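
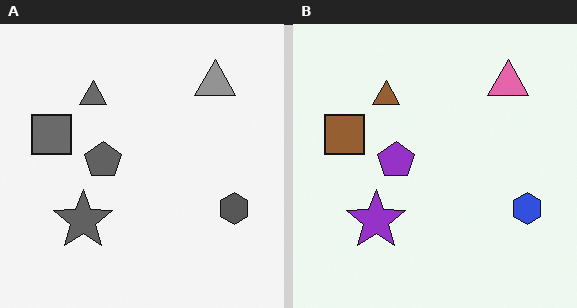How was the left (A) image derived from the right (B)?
This is the original image converted to grayscale.

All color is removed — every shape is now a shade of grey.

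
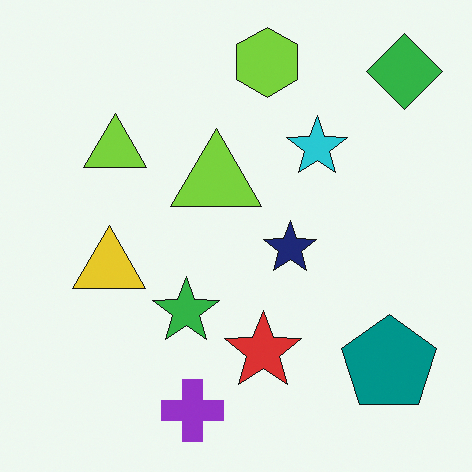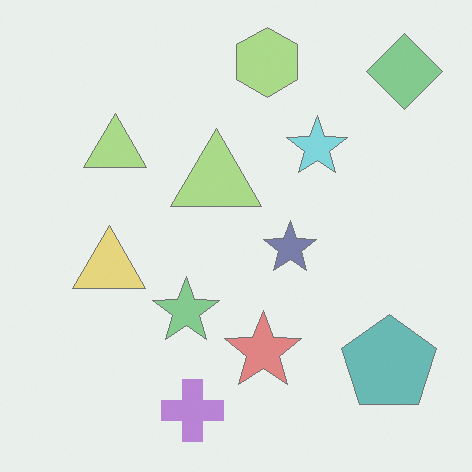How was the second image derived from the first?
The image was given much lower contrast.

Tones are pushed toward mid-grey across the whole image — a global contrast change.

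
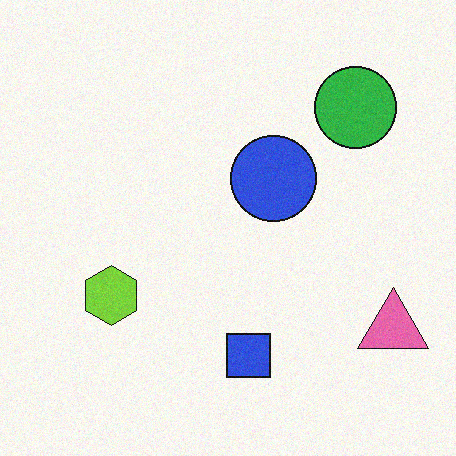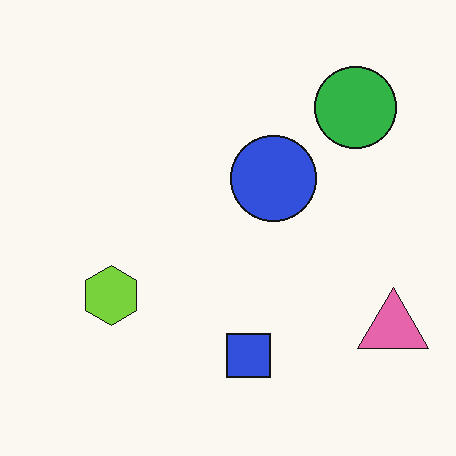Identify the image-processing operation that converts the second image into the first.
The image was degraded with a light layer of grain.

Random speckle covers the whole image, including the flat background.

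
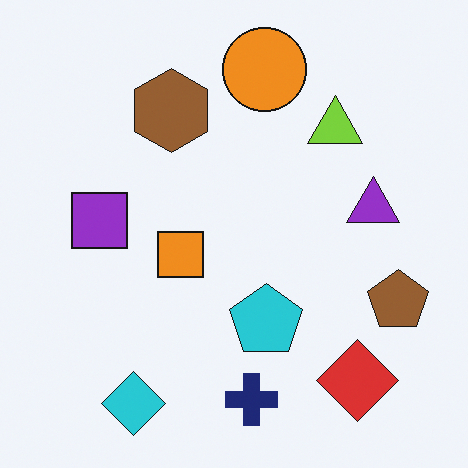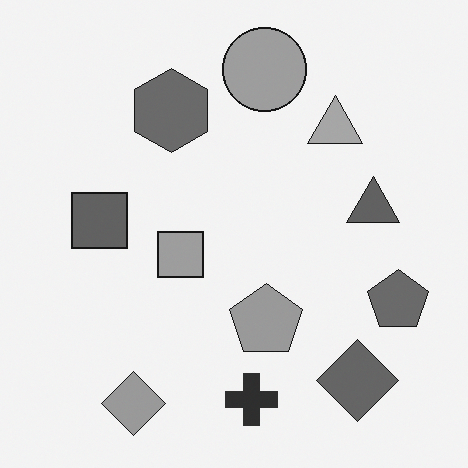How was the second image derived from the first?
This is the original image converted to grayscale.

All color is removed — every shape is now a shade of grey.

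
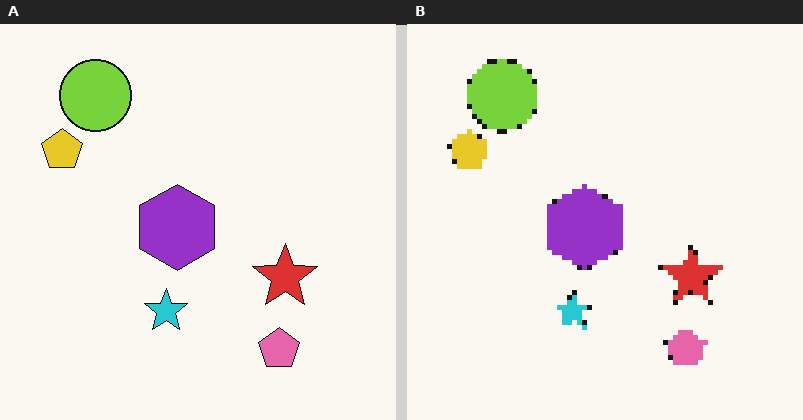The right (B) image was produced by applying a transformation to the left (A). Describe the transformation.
The right (B) image is the left (A) mildly pixelated.

Shapes are reduced to large square blocks; fine edges and outlines are lost — a downscale-then-upscale (mosaic) effect.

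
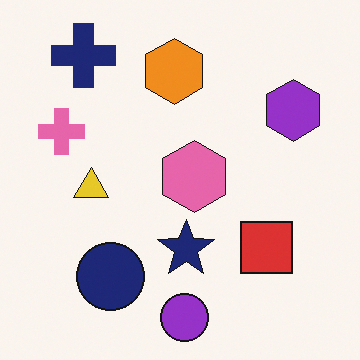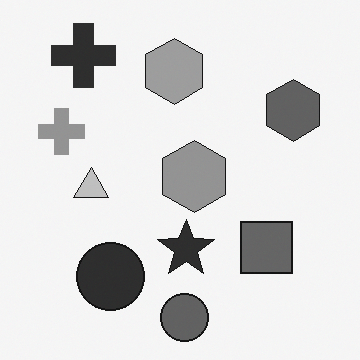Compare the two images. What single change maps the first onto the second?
This is the original image converted to grayscale.

All color is removed — every shape is now a shade of grey.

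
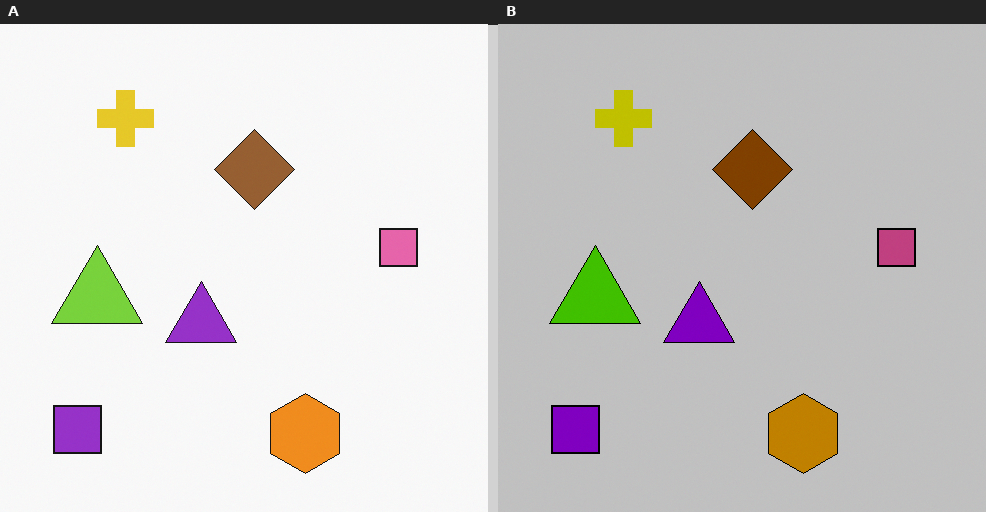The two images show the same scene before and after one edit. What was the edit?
The right (B) image is the left (A) aggressively posterized.

Each flat color has snapped to a coarser quantized level — most visibly, the near-white background has dropped to a flat grey.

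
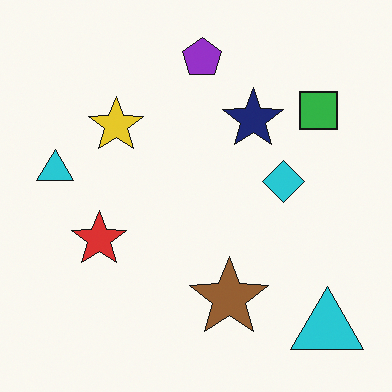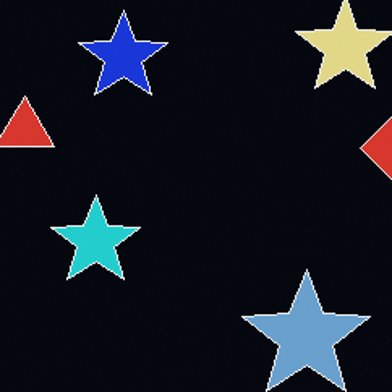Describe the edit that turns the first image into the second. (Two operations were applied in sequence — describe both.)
The transformation is: color-inverted (negative), then cropped tightly and scaled back up.

The light background has become dark and every shape's color is its complement — a photographic negative. The visible shapes are larger and the field of view is narrower; shapes near the original edges may be partly or wholly outside the frame — a crop-and-rescale.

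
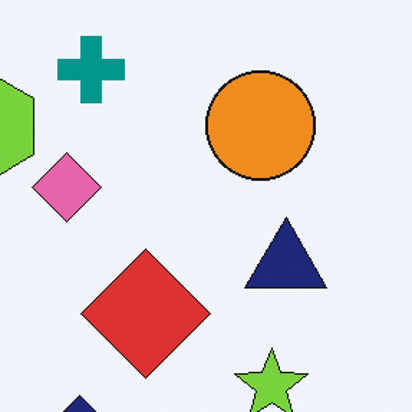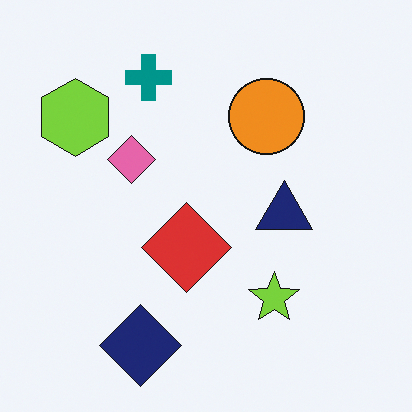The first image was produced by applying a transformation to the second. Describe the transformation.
The first image is the second cropped to a modestly smaller region and rescaled.

The visible shapes are larger and the field of view is narrower; shapes near the original edges may be partly or wholly outside the frame — a crop-and-rescale.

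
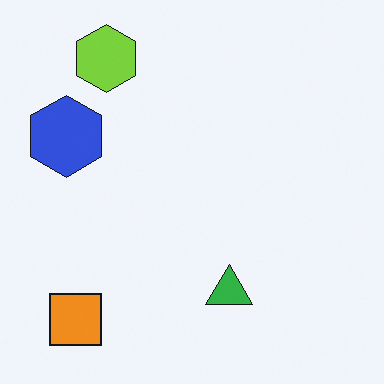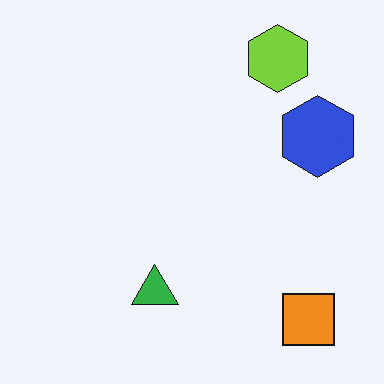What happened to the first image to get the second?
The second image is the first flipped horizontally (left ↔ right).

The blue hexagon is in the left of the first image and the right of the second — shapes on opposite sides of the vertical midline have swapped in a mirror flip.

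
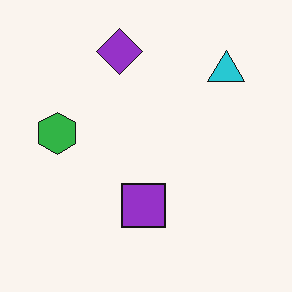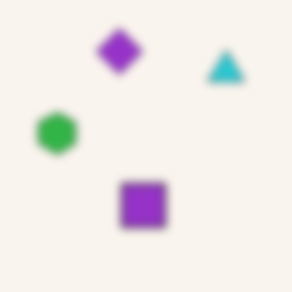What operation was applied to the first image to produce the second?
The second image is the first noticeably gaussian-blurred.

Shape edges and outlines are uniformly softened across the whole image.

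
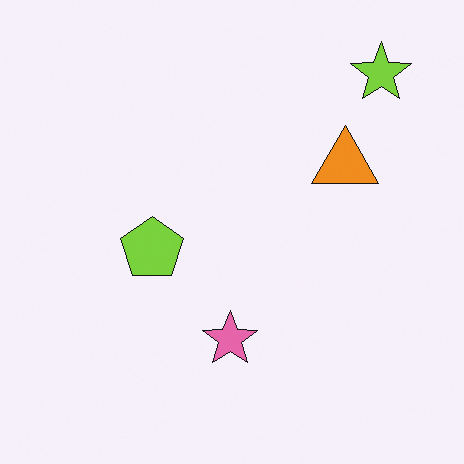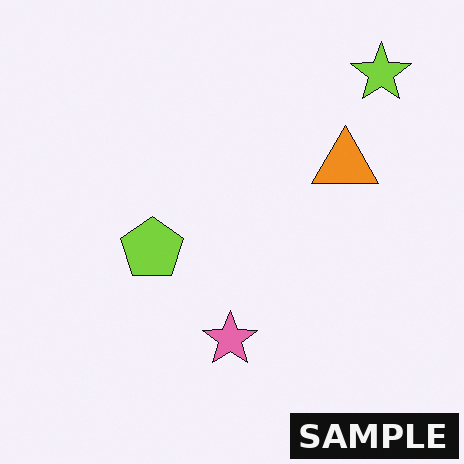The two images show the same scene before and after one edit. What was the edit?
This is the original image watermarked with the text "SAMPLE" in the lower-right corner.

A dark label reading "SAMPLE" appears in the lower-right corner.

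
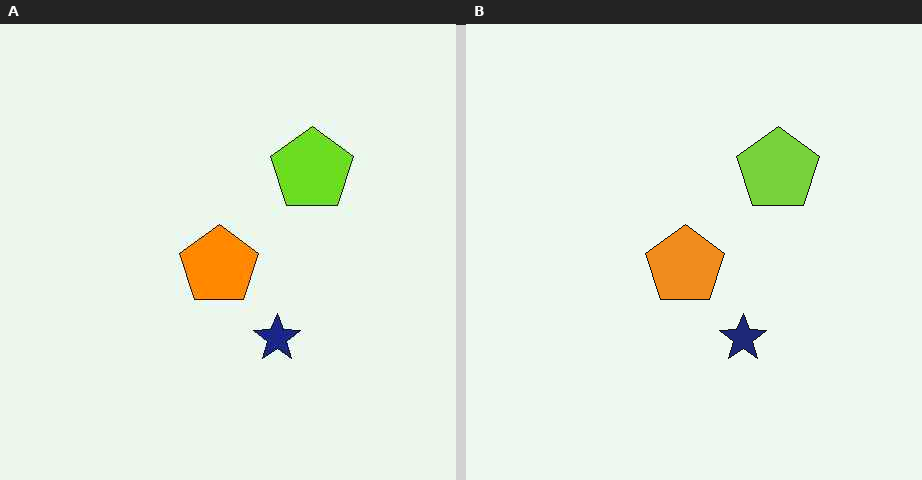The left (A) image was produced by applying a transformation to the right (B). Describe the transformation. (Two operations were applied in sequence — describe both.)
The left (A) image is the right (B) given moderate JPEG compression, then slightly oversaturated.

Blocky 8×8 compression artifacts appear around shape edges and the flat background shows ringing — characteristic JPEG degradation. All colors are more vivid — a global saturation change.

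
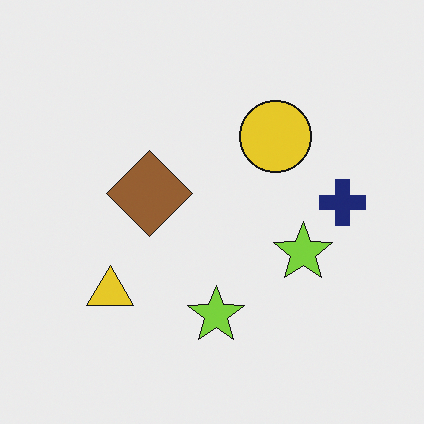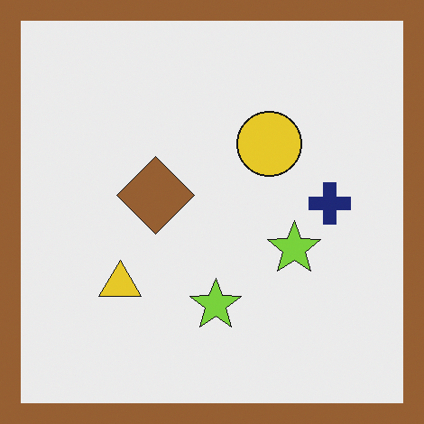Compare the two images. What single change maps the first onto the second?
Framed with a brown border.

A solid brown frame runs around the edge of the second image, with the content slightly shrunk inside it.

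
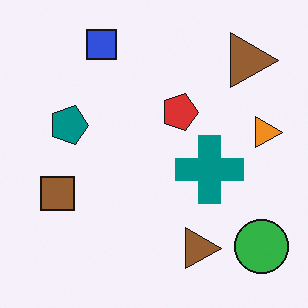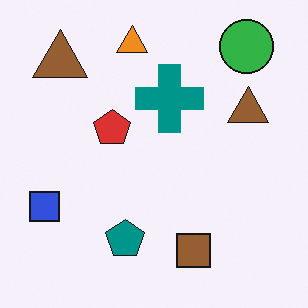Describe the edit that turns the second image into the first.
The image was rotated 90° clockwise.

The green circle sits in the top-right of the second image and the bottom-right of the first — consistent with a whole-image 90° clockwise rotation.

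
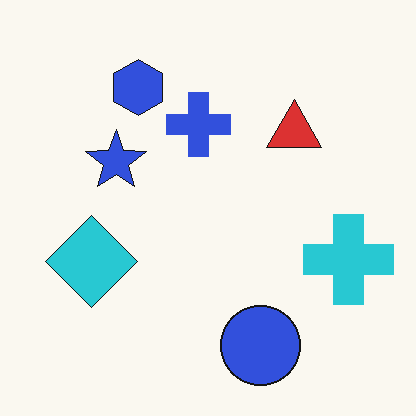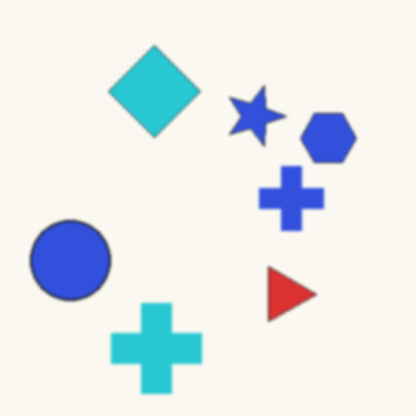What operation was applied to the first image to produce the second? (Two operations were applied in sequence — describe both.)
The second image is the first rotated 90° clockwise, then slightly softened.

The cyan cross sits in the right of the first image and the bottom of the second — consistent with a whole-image 90° clockwise rotation. Shape edges and outlines are uniformly softened across the whole image.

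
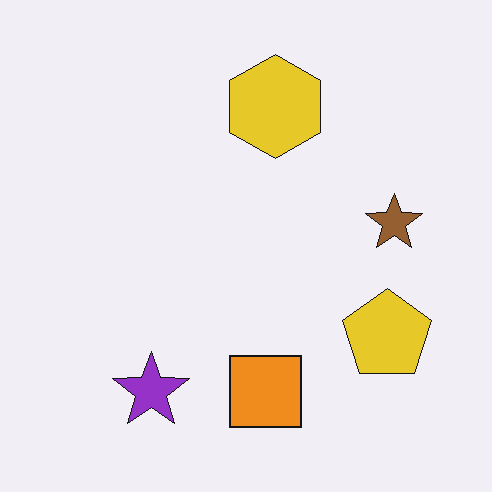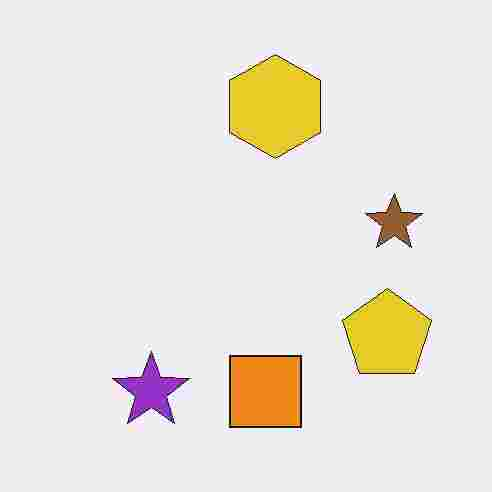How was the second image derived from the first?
The transformation is: heavily JPEG-compressed with obvious blocking artifacts.

Blocky 8×8 compression artifacts appear around shape edges and the flat background shows ringing — characteristic JPEG degradation.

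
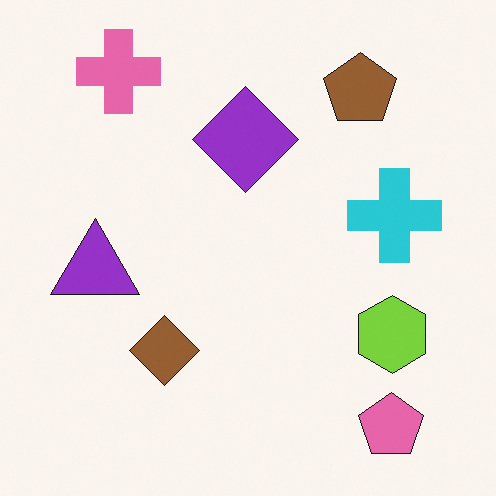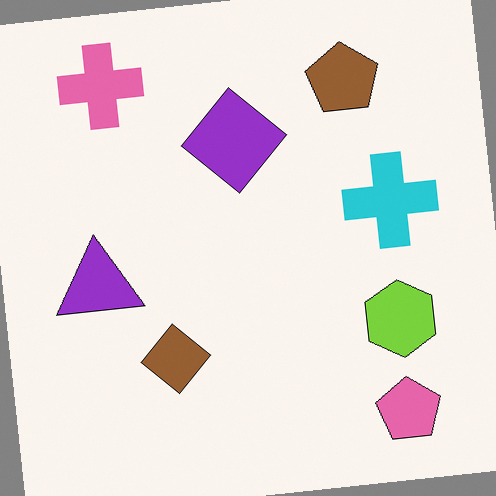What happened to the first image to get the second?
This is the original image rotated counter-clockwise by a small amount.

Every shape is tilted by the same angle and the image corners show triangular fill wedges — a whole-image rotation by a non-right angle.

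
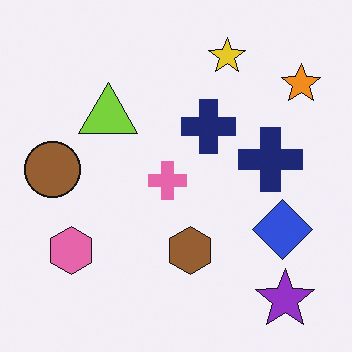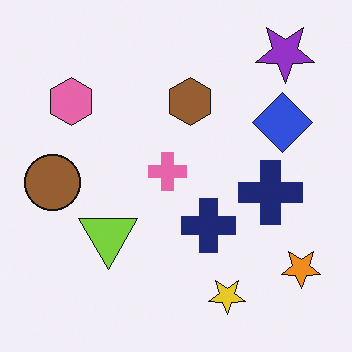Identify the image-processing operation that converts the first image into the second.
The transformation is: flipped vertically (top ↔ bottom).

The purple star is in the bottom-right of the first image and the top-right of the second — shapes on opposite sides of the horizontal midline have swapped in a mirror flip.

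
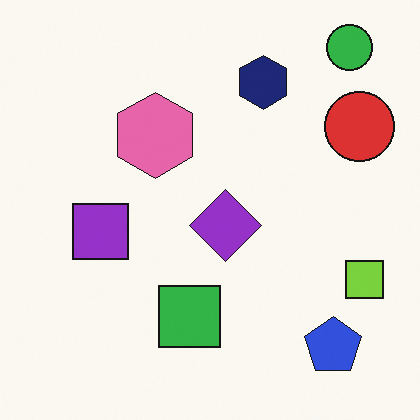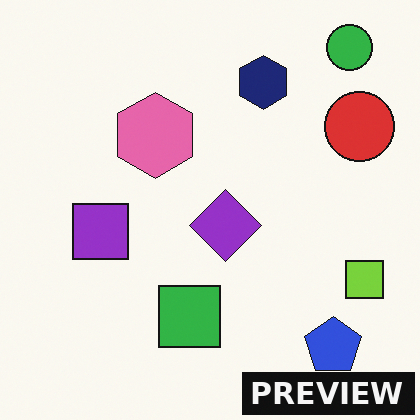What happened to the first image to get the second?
The image was watermarked with the text "PREVIEW" in the lower-right corner.

A dark label reading "PREVIEW" appears in the lower-right corner.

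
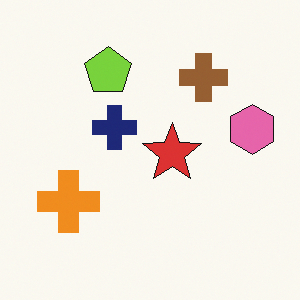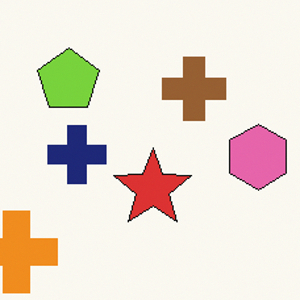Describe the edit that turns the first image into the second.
The image was cropped to a modestly smaller region and rescaled.

The visible shapes are larger and the field of view is narrower; shapes near the original edges may be partly or wholly outside the frame — a crop-and-rescale.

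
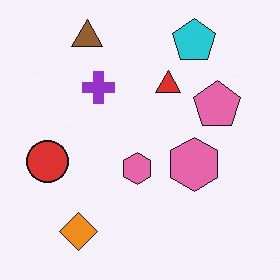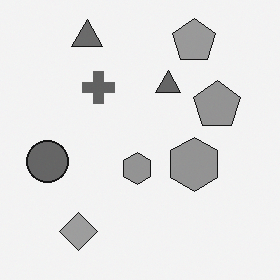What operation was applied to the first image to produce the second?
It was converted to grayscale.

All color is removed — every shape is now a shade of grey.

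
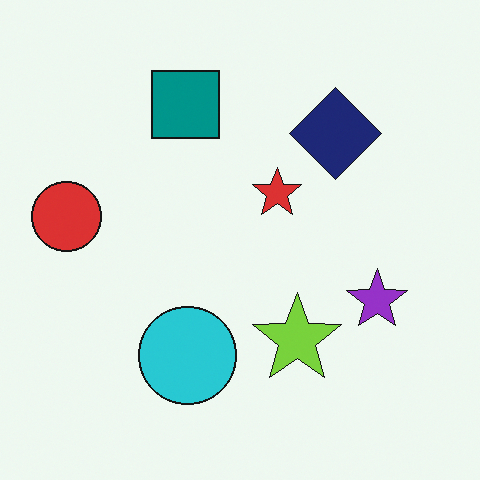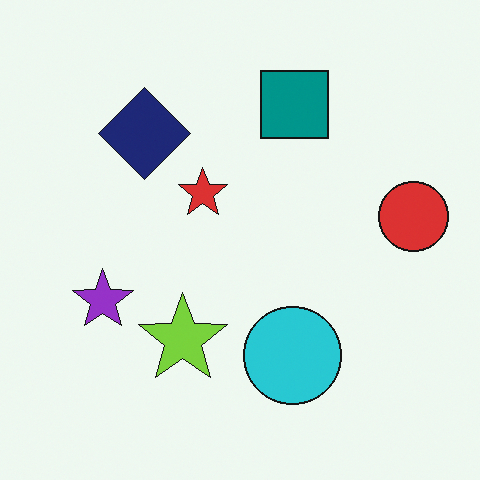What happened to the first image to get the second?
It was flipped horizontally (left ↔ right).

The red circle is in the left of the first image and the right of the second — shapes on opposite sides of the vertical midline have swapped in a mirror flip.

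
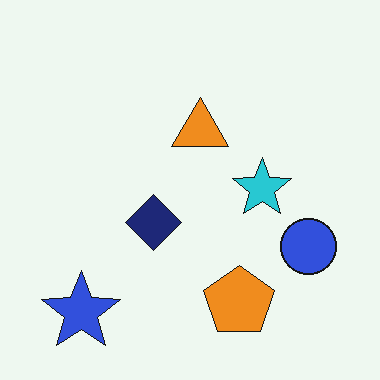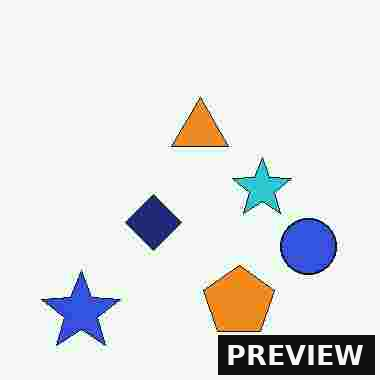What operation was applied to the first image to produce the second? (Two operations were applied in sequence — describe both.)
Heavily JPEG-compressed with obvious blocking artifacts, then watermarked with the text "PREVIEW" in the lower-right corner.

Blocky 8×8 compression artifacts appear around shape edges and the flat background shows ringing — characteristic JPEG degradation. A dark label reading "PREVIEW" appears in the lower-right corner.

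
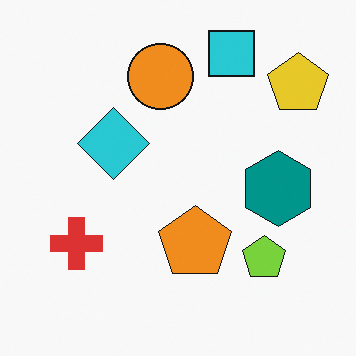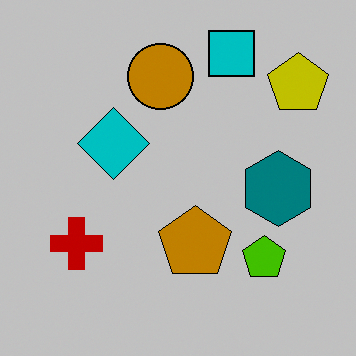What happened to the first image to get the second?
The image was aggressively posterized.

Each flat color has snapped to a coarser quantized level — most visibly, the near-white background has dropped to a flat grey.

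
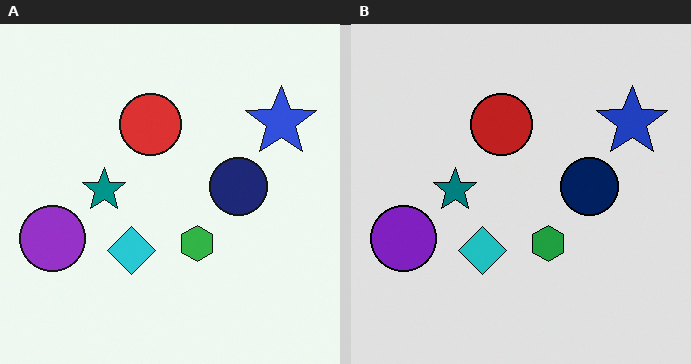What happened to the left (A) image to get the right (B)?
Posterized to a reduced palette.

Each flat color has snapped to a coarser quantized level — most visibly, the near-white background has dropped to a flat grey.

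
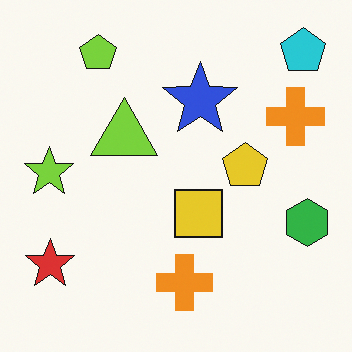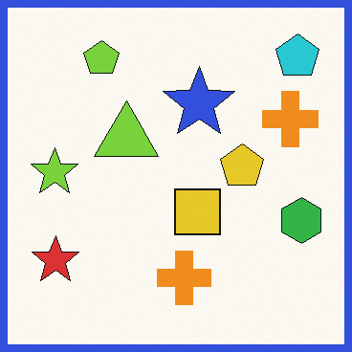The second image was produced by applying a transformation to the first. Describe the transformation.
The image was framed with a blue border.

A solid blue frame runs around the edge of the second image, with the content slightly shrunk inside it.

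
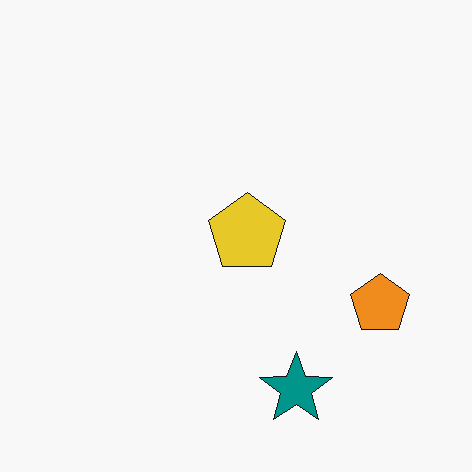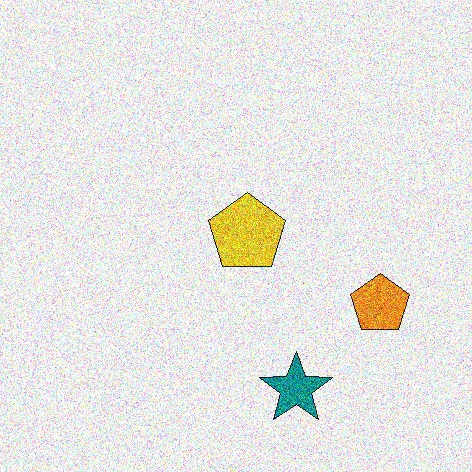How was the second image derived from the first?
Degraded with heavy additive noise.

Random speckle covers the whole image, including the flat background.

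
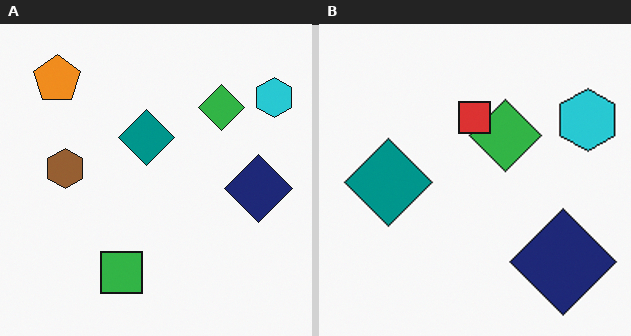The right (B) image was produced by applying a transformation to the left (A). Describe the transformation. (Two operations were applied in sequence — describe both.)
The right (B) image is the left (A) cropped to a modestly smaller region and rescaled, then overlaid with an additional red square.

The visible shapes are larger and the field of view is narrower; shapes near the original edges may be partly or wholly outside the frame — a crop-and-rescale. A red square appears in the right (B) image that is absent from the left (A).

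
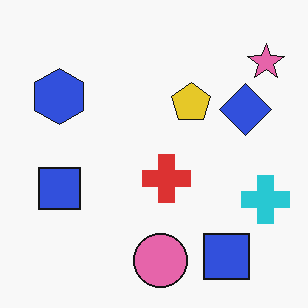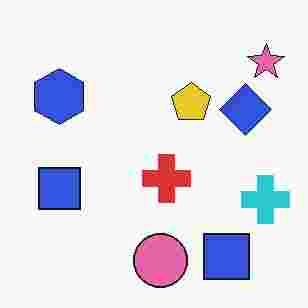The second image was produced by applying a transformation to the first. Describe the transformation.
The second image is the first degraded with heavy JPEG compression.

Blocky 8×8 compression artifacts appear around shape edges and the flat background shows ringing — characteristic JPEG degradation.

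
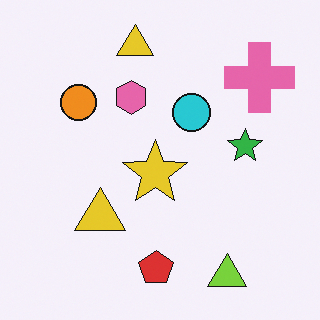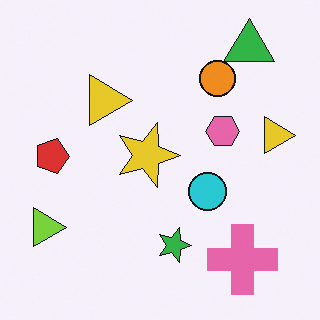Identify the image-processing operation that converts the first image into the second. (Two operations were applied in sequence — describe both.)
Rotated 90° clockwise, then overlaid with an additional green triangle.

The lime triangle sits in the bottom-right of the first image and the bottom-left of the second — consistent with a whole-image 90° clockwise rotation. A green triangle appears in the second image that is absent from the first.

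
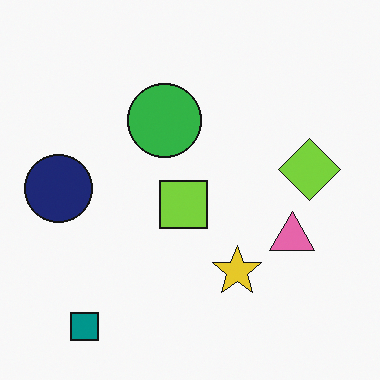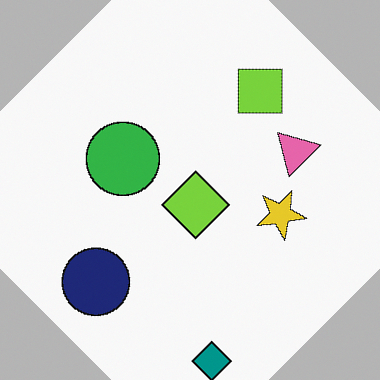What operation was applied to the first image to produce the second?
It was rotated counter-clockwise by a large amount — several tens of degrees.

Every shape is tilted by the same angle and the image corners show triangular fill wedges — a whole-image rotation by a non-right angle.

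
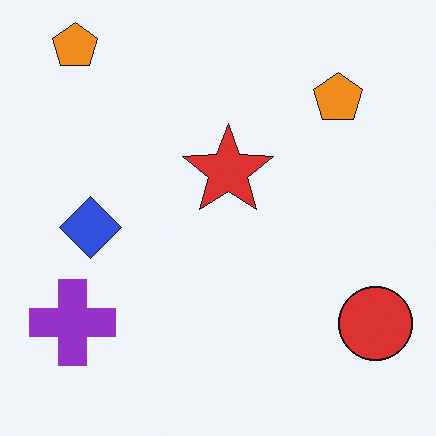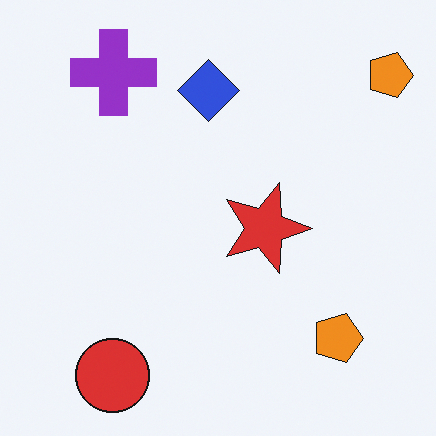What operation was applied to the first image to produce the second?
The second image is the first rotated 90° clockwise.

The red circle sits in the bottom-right of the first image and the bottom-left of the second — consistent with a whole-image 90° clockwise rotation.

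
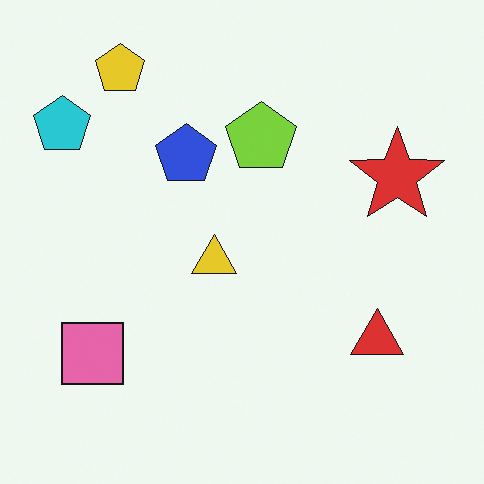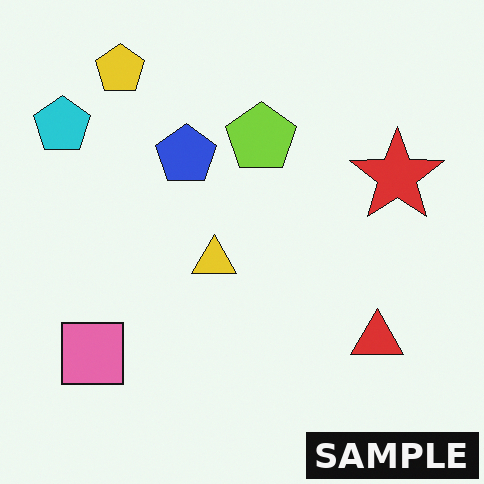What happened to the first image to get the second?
This is the original image watermarked with the text "SAMPLE" in the lower-right corner.

A dark label reading "SAMPLE" appears in the lower-right corner.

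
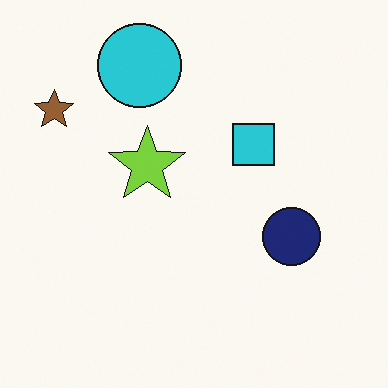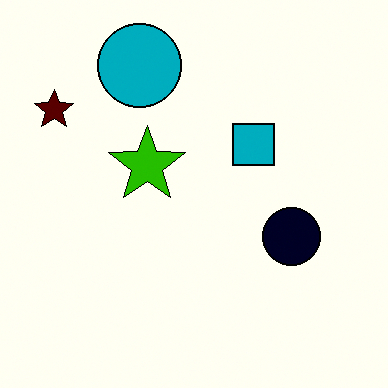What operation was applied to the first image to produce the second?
Given much higher contrast.

Tones are pushed away from mid-grey across the whole image — a global contrast change.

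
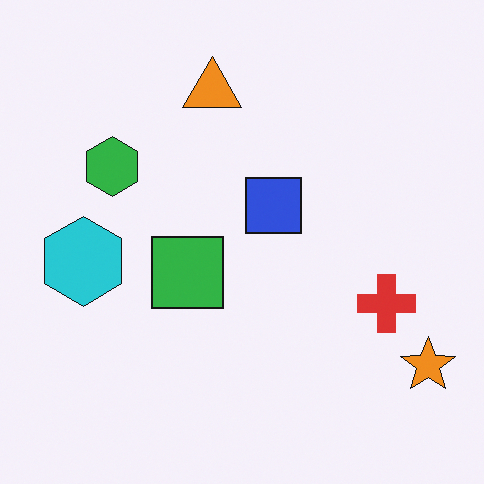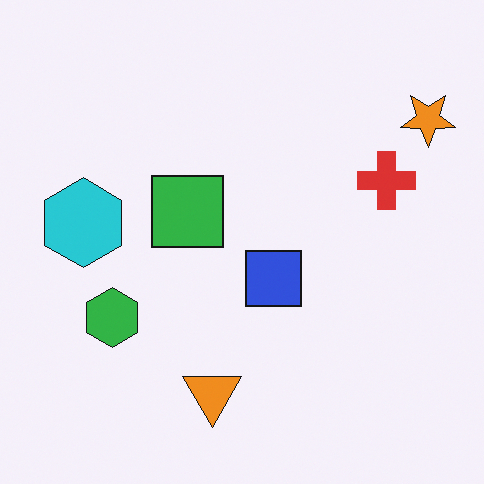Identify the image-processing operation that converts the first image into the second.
The image was flipped vertically (top ↔ bottom).

The orange triangle is in the top of the first image and the bottom of the second — shapes on opposite sides of the horizontal midline have swapped in a mirror flip.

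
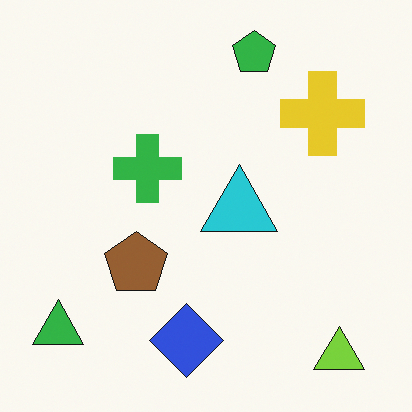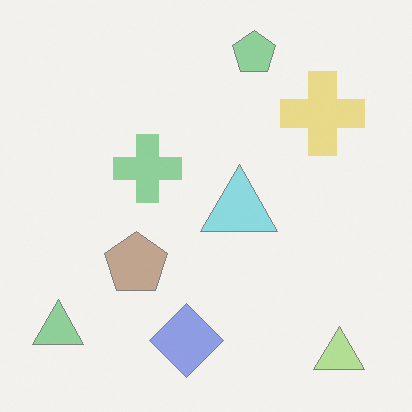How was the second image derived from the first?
The image was washed out (contrast reduced).

Tones are pushed toward mid-grey across the whole image — a global contrast change.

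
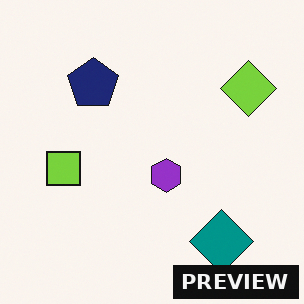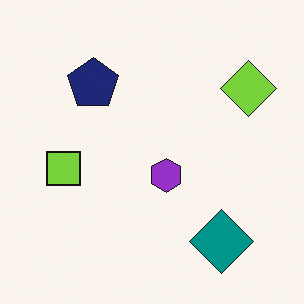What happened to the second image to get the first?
This is the original image watermarked with the text "PREVIEW" in the lower-right corner.

A dark label reading "PREVIEW" appears in the lower-right corner.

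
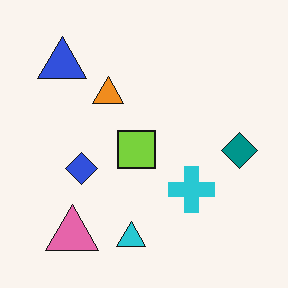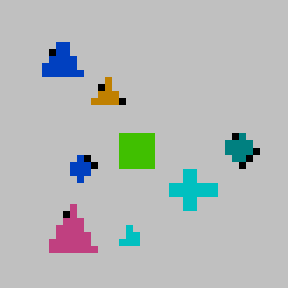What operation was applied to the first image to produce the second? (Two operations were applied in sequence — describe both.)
It was aggressively posterized, then moderately pixelated.

Each flat color has snapped to a coarser quantized level — most visibly, the near-white background has dropped to a flat grey. Shapes are reduced to large square blocks; fine edges and outlines are lost — a downscale-then-upscale (mosaic) effect.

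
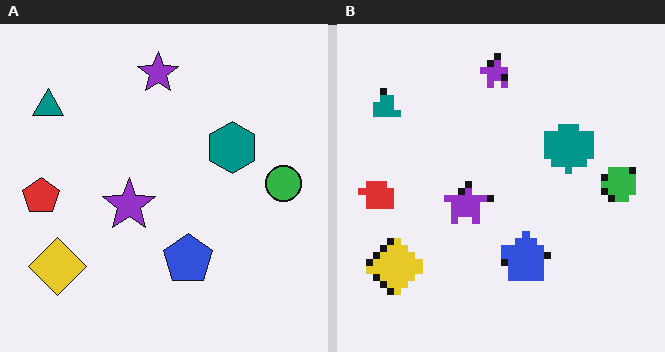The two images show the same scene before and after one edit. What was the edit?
Pixelated into visible square blocks.

Shapes are reduced to large square blocks; fine edges and outlines are lost — a downscale-then-upscale (mosaic) effect.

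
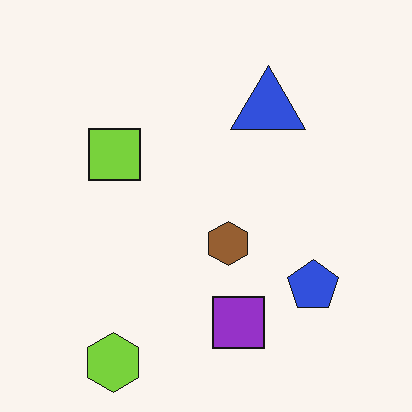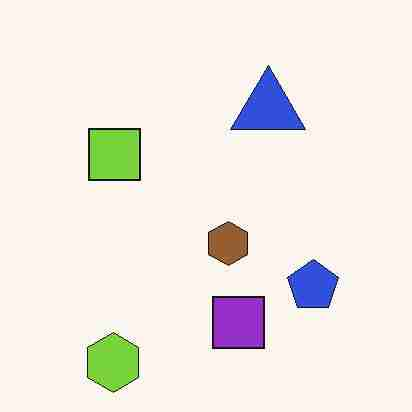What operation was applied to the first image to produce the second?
The second image is the first degraded with heavy JPEG compression.

Blocky 8×8 compression artifacts appear around shape edges and the flat background shows ringing — characteristic JPEG degradation.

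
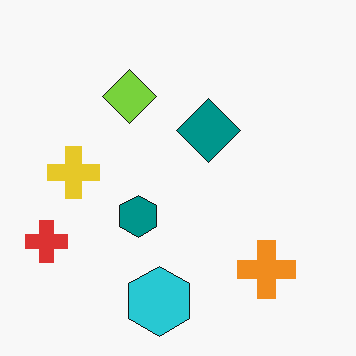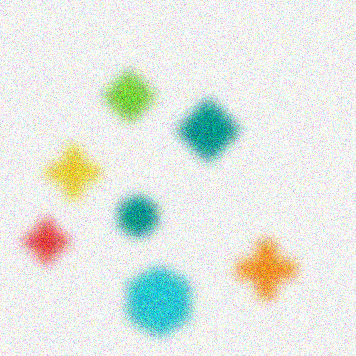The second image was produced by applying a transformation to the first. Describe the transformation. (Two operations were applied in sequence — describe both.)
It was heavily blurred, then degraded with moderate additive noise.

Shape edges and outlines are uniformly softened across the whole image. Random speckle covers the whole image, including the flat background.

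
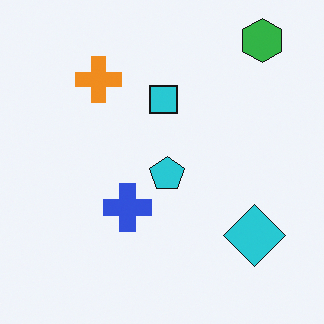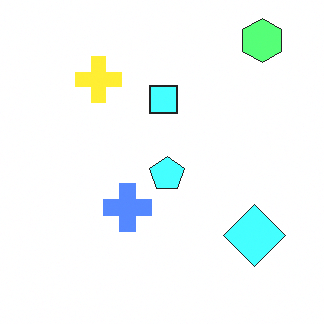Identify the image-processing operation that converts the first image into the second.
It was brightened a lot.

Every pixel — background and shapes alike — is uniformly brightened.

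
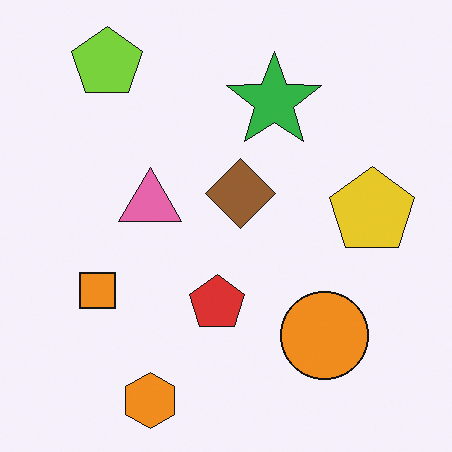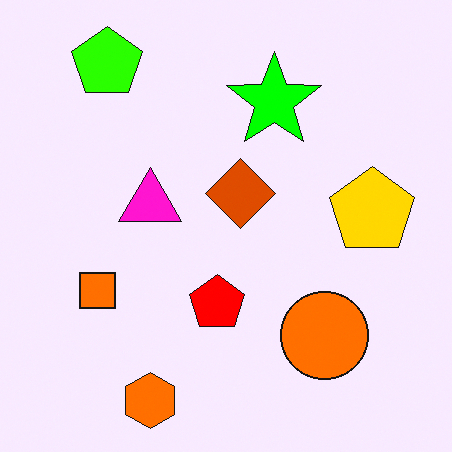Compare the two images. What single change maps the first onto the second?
Heavily oversaturated.

All colors are more vivid — a global saturation change.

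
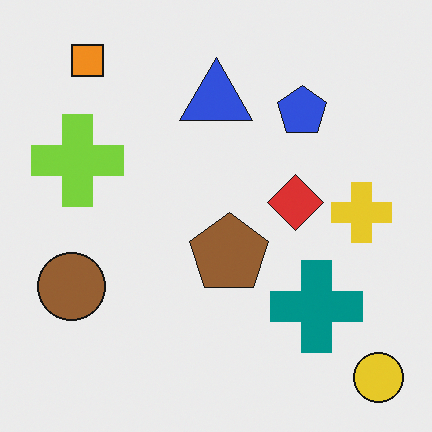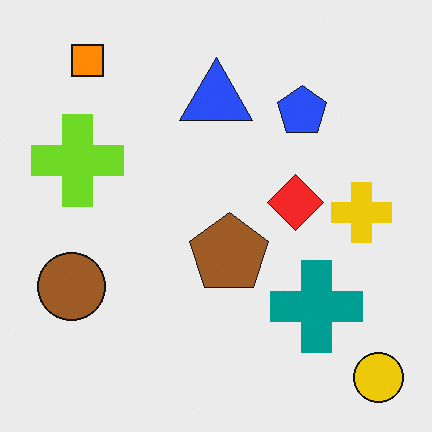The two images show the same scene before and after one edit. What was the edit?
The image was slightly oversaturated.

All colors are more vivid — a global saturation change.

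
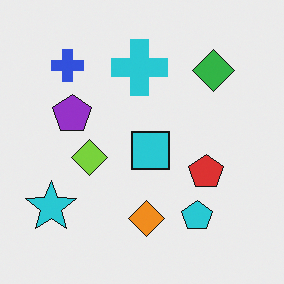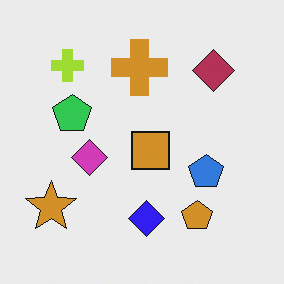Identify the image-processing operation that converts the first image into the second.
The second image is the first hue-shifted through roughly half the color wheel.

Every shape's color has rotated by the same amount around the hue wheel — a uniform hue shift.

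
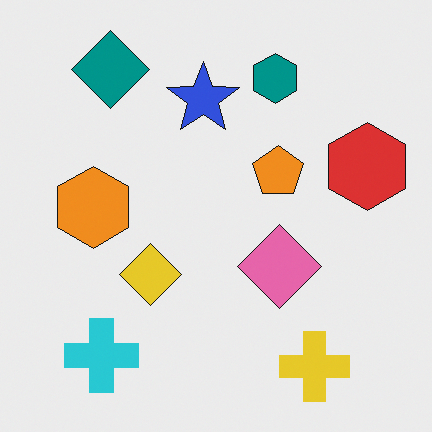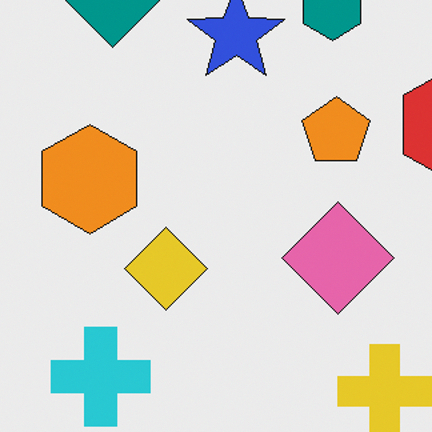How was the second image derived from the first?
It was cropped to a modestly smaller region and rescaled.

The visible shapes are larger and the field of view is narrower; shapes near the original edges may be partly or wholly outside the frame — a crop-and-rescale.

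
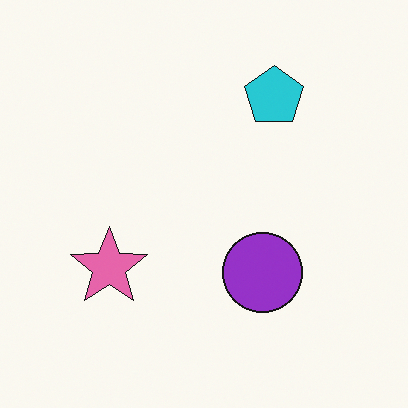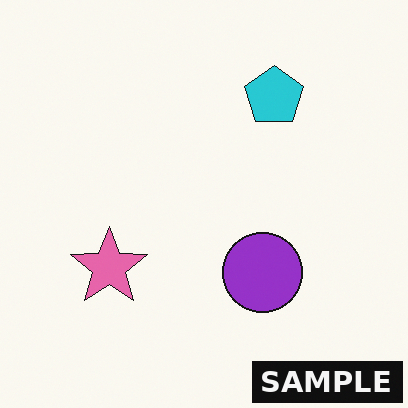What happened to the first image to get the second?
It was watermarked with the text "SAMPLE" in the lower-right corner.

A dark label reading "SAMPLE" appears in the lower-right corner.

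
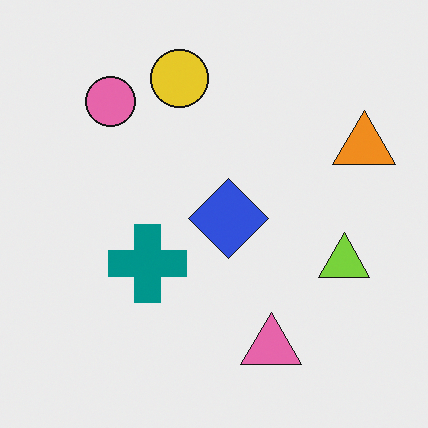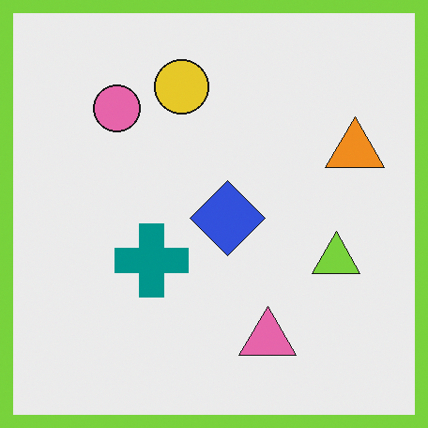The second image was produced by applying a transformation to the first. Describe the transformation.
The second image is the first framed with a lime border.

A solid lime frame runs around the edge of the second image, with the content slightly shrunk inside it.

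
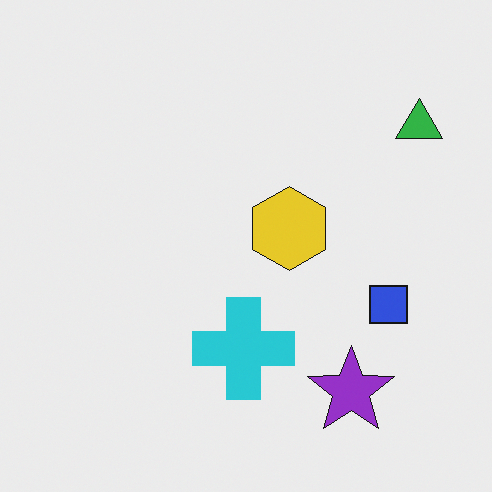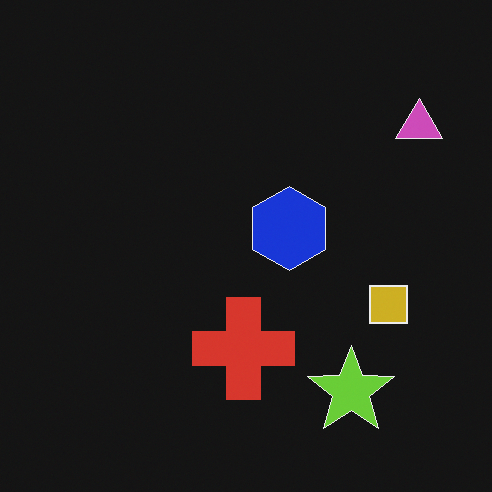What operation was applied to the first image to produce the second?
The second image is the first color-inverted (negative).

The light background has become dark and every shape's color is its complement — a photographic negative.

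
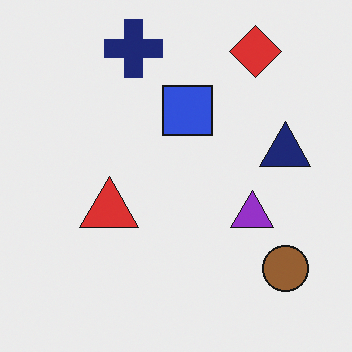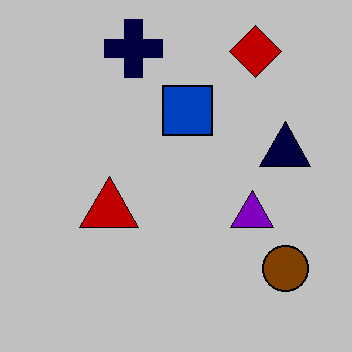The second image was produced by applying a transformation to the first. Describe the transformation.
The transformation is: heavily posterized to just a handful of flat colors.

Each flat color has snapped to a coarser quantized level — most visibly, the near-white background has dropped to a flat grey.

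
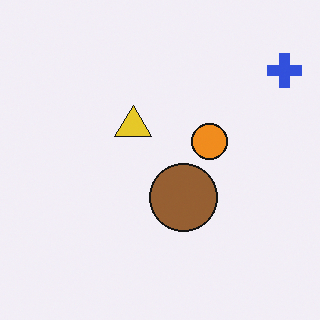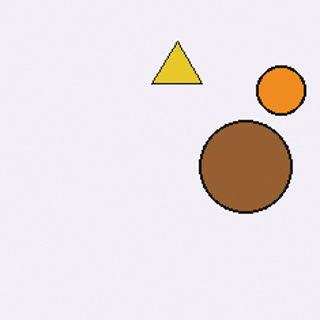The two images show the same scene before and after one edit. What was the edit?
It was cropped slightly and scaled back up.

The visible shapes are larger and the field of view is narrower; shapes near the original edges may be partly or wholly outside the frame — a crop-and-rescale.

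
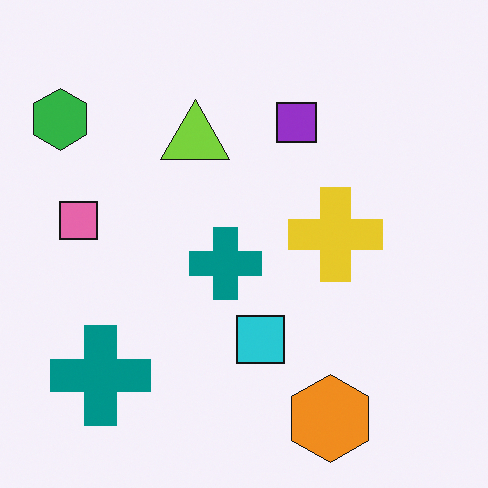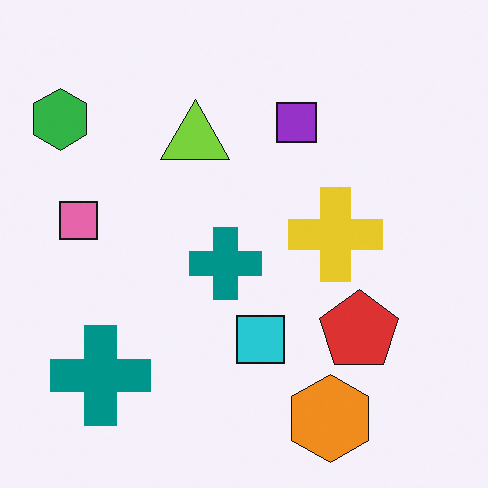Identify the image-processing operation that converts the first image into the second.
The image was overlaid with an additional red pentagon.

A red pentagon appears in the second image that is absent from the first.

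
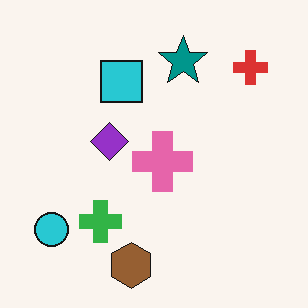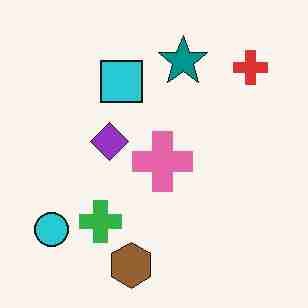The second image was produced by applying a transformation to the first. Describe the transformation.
Degraded with heavy JPEG compression.

Blocky 8×8 compression artifacts appear around shape edges and the flat background shows ringing — characteristic JPEG degradation.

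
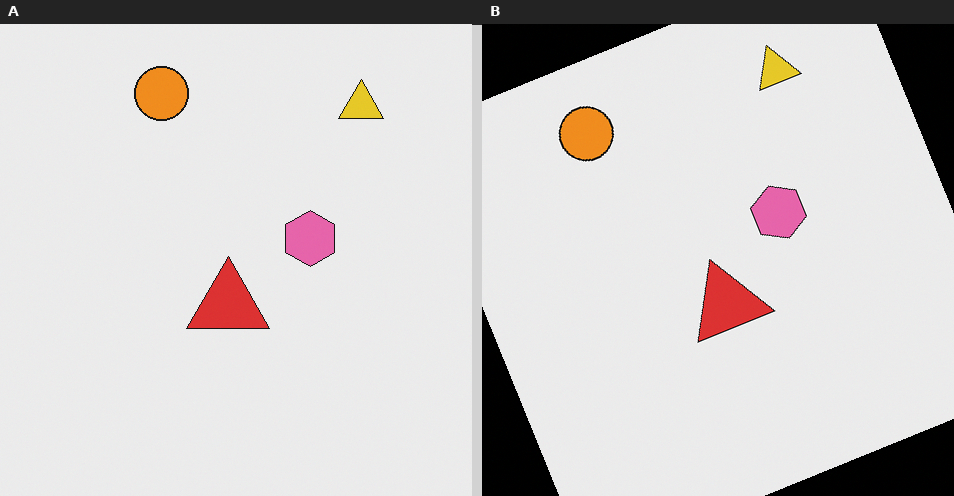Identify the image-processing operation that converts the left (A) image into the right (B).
Rotated counter-clockwise by a moderate amount.

Every shape is tilted by the same angle and the image corners show triangular fill wedges — a whole-image rotation by a non-right angle.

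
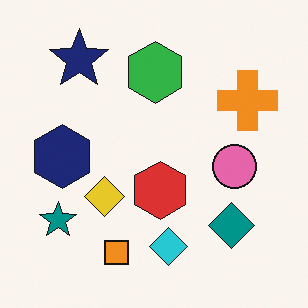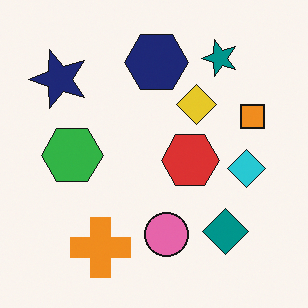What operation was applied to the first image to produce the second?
The image was transposed (reflected across the top-left ↔ bottom-right diagonal).

Shapes have swapped their row and column positions — what was in the top-right is now in the bottom-left — a diagonal reflection.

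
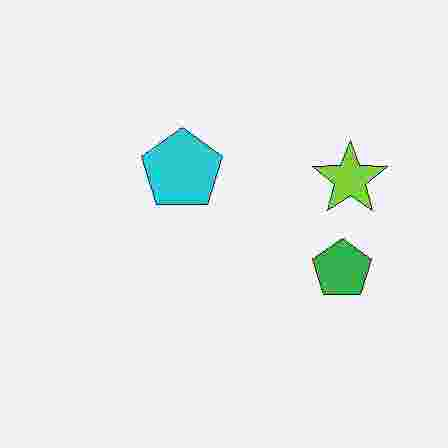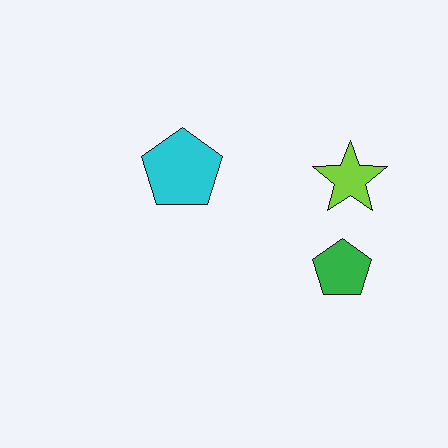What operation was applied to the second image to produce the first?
The first image is the second degraded with heavy JPEG compression.

Blocky 8×8 compression artifacts appear around shape edges and the flat background shows ringing — characteristic JPEG degradation.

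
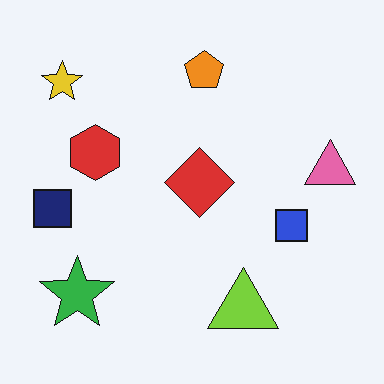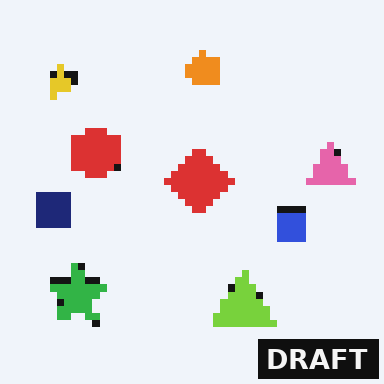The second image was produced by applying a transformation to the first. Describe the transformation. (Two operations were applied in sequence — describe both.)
Moderately pixelated, then watermarked with the text "DRAFT" in the lower-right corner.

Shapes are reduced to large square blocks; fine edges and outlines are lost — a downscale-then-upscale (mosaic) effect. A dark label reading "DRAFT" appears in the lower-right corner.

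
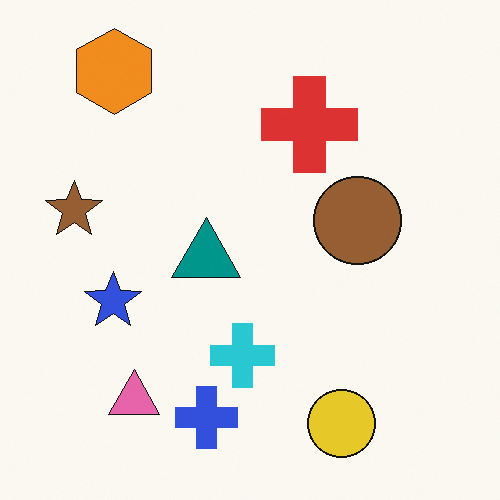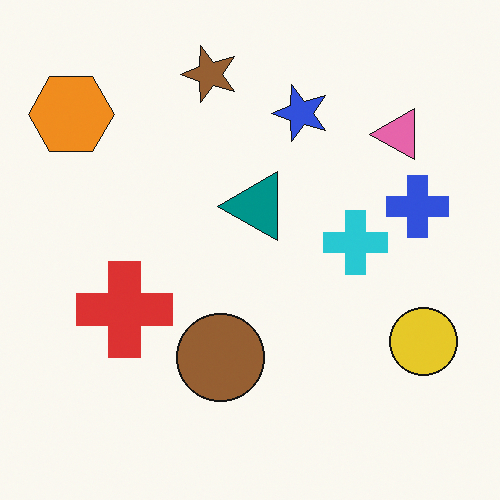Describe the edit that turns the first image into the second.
This is the original image transposed (reflected across the top-left ↔ bottom-right diagonal).

Shapes have swapped their row and column positions — what was in the top-right is now in the bottom-left — a diagonal reflection.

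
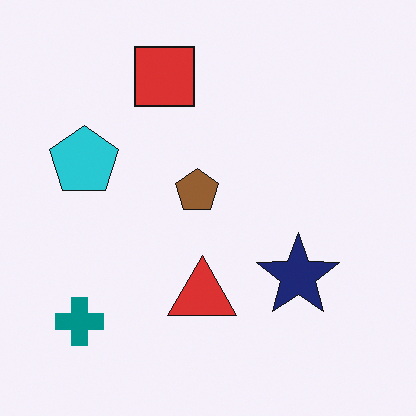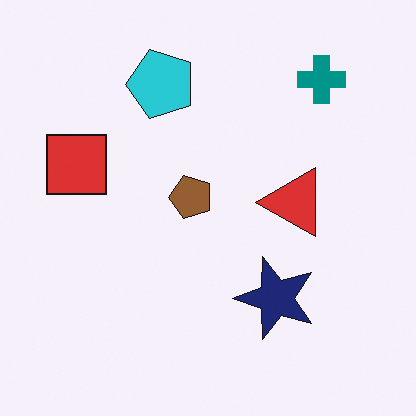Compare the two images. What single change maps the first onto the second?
This is the original image transposed (reflected across the top-left ↔ bottom-right diagonal).

Shapes have swapped their row and column positions — what was in the top-right is now in the bottom-left — a diagonal reflection.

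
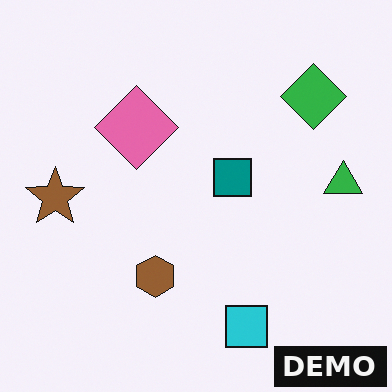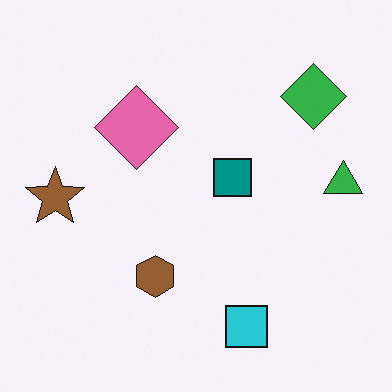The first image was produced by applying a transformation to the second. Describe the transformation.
Watermarked with the text "DEMO" in the lower-right corner.

A dark label reading "DEMO" appears in the lower-right corner.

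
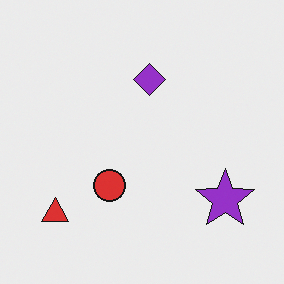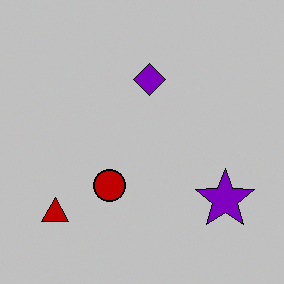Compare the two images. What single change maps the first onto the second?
Heavily posterized to just a handful of flat colors.

Each flat color has snapped to a coarser quantized level — most visibly, the near-white background has dropped to a flat grey.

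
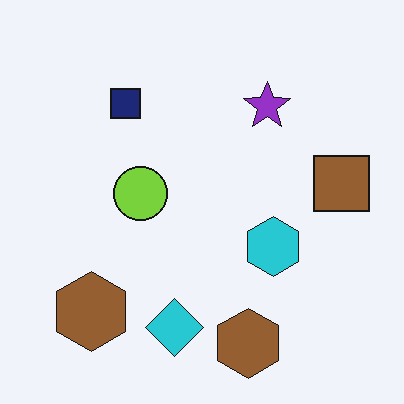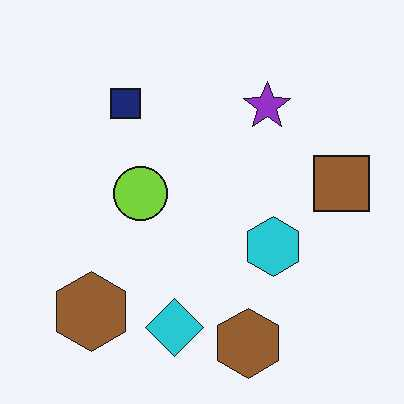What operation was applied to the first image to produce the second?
The image was given moderate JPEG compression.

Blocky 8×8 compression artifacts appear around shape edges and the flat background shows ringing — characteristic JPEG degradation.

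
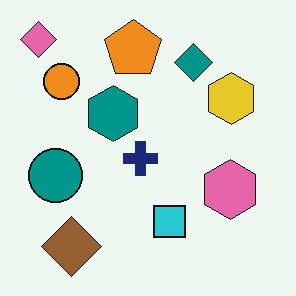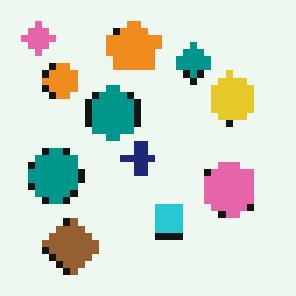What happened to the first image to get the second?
The image was pixelated into visible square blocks.

Shapes are reduced to large square blocks; fine edges and outlines are lost — a downscale-then-upscale (mosaic) effect.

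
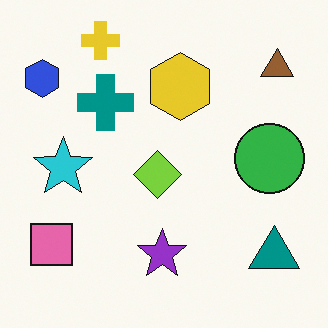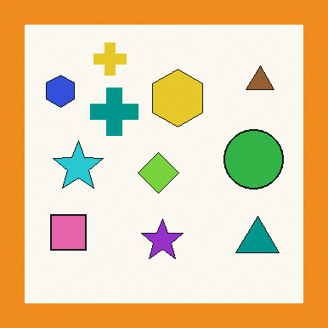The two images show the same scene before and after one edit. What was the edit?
This is the original image framed with a orange border.

A solid orange frame runs around the edge of the second image, with the content slightly shrunk inside it.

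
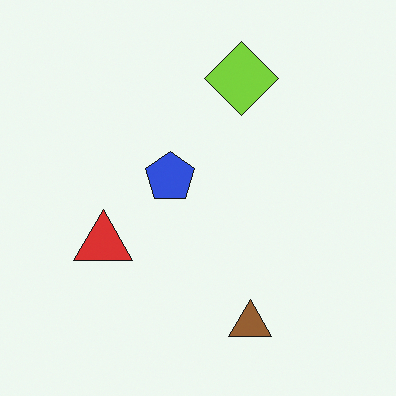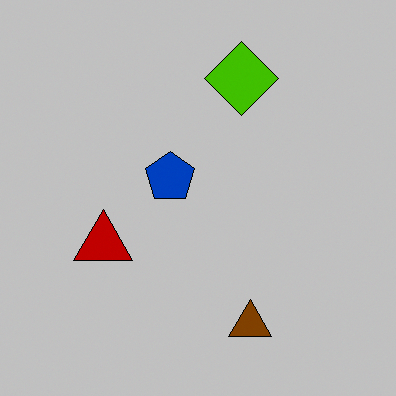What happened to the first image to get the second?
The second image is the first aggressively posterized.

Each flat color has snapped to a coarser quantized level — most visibly, the near-white background has dropped to a flat grey.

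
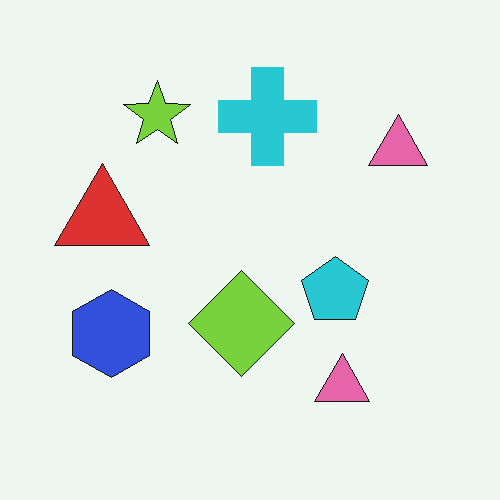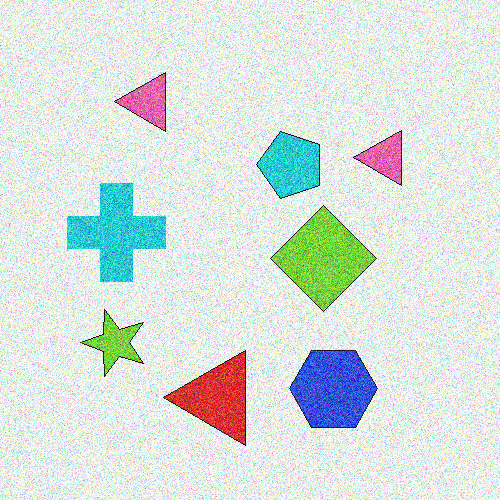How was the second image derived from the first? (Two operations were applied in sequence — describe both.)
The second image is the first rotated 90° counter-clockwise, then degraded with a thick layer of grain.

The lime star sits in the top-left of the first image and the bottom-left of the second — consistent with a whole-image 90° counter-clockwise rotation. Random speckle covers the whole image, including the flat background.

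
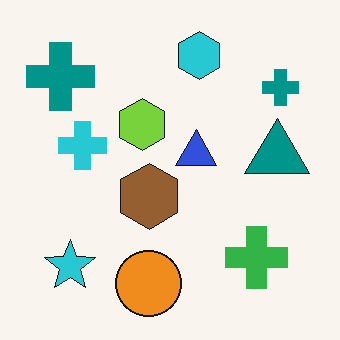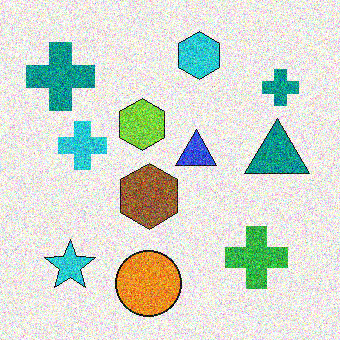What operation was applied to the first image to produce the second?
The image was degraded with heavy additive noise.

Random speckle covers the whole image, including the flat background.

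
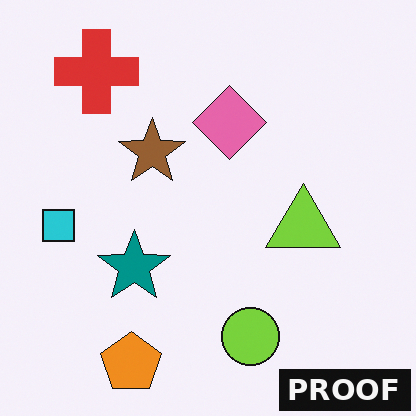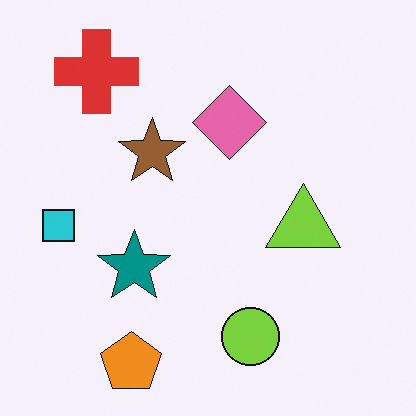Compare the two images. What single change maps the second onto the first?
The image was watermarked with the text "PROOF" in the lower-right corner.

A dark label reading "PROOF" appears in the lower-right corner.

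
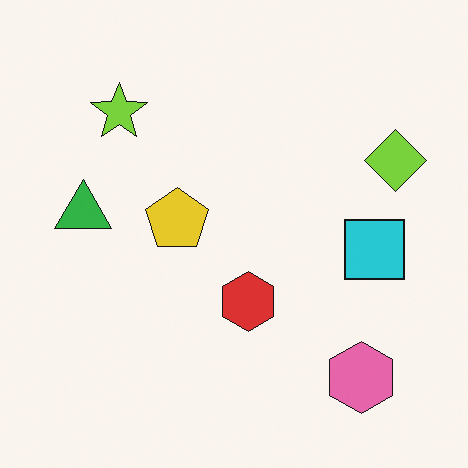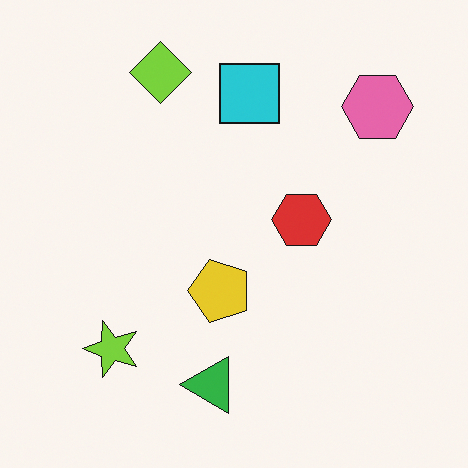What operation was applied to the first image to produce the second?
This is the original image rotated 90° counter-clockwise.

The pink hexagon sits in the bottom-right of the first image and the top-right of the second — consistent with a whole-image 90° counter-clockwise rotation.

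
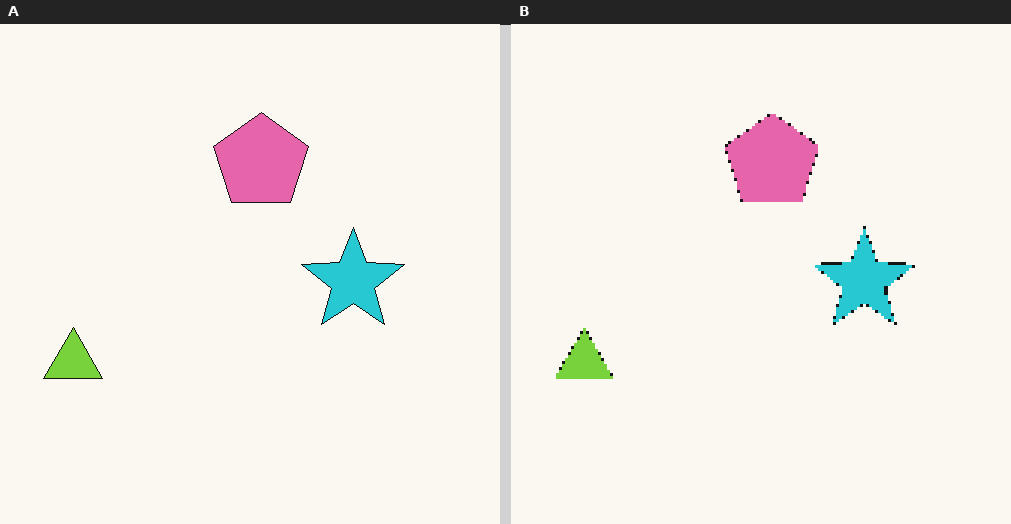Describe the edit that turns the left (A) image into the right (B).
The image was mildly pixelated.

Shapes are reduced to large square blocks; fine edges and outlines are lost — a downscale-then-upscale (mosaic) effect.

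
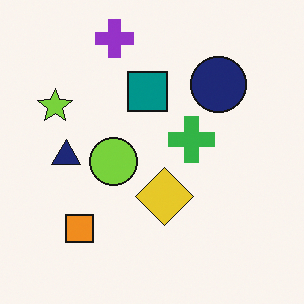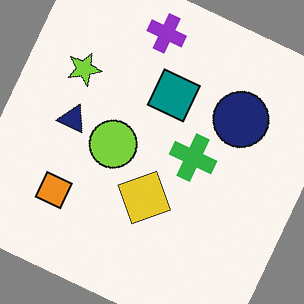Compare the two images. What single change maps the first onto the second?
The transformation is: rotated clockwise by a clearly visible amount.

Every shape is tilted by the same angle and the image corners show triangular fill wedges — a whole-image rotation by a non-right angle.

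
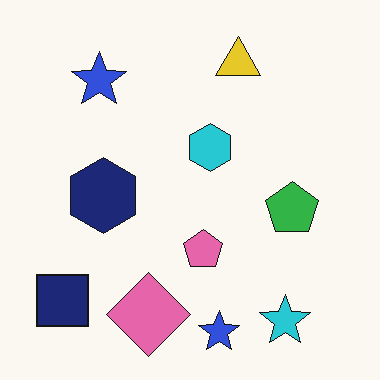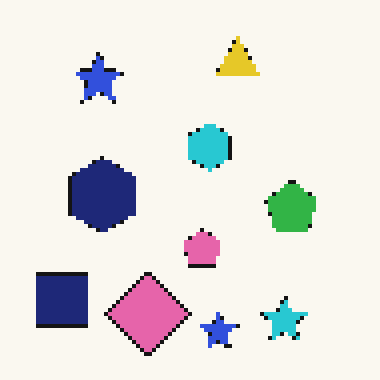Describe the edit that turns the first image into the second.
The second image is the first lightly pixelated (a mild mosaic effect).

Shapes are reduced to large square blocks; fine edges and outlines are lost — a downscale-then-upscale (mosaic) effect.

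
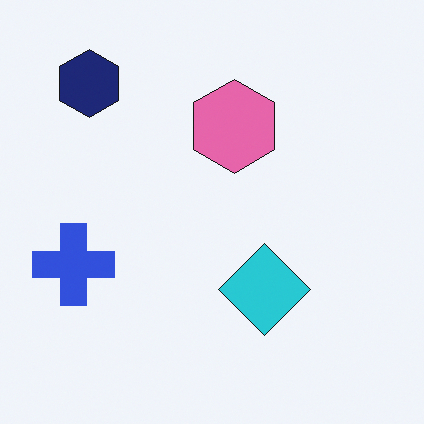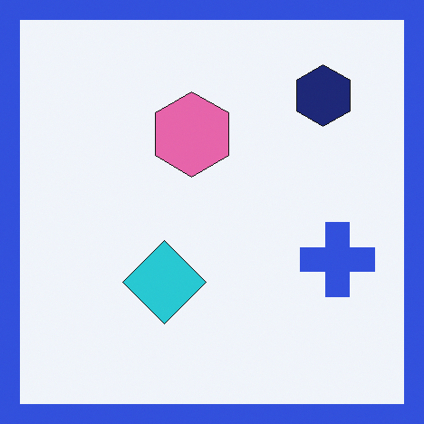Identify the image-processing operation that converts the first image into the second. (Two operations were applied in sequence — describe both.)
Flipped horizontally (left ↔ right), then framed with a blue border.

The blue cross is in the left of the first image and the right of the second — shapes on opposite sides of the vertical midline have swapped in a mirror flip. A solid blue frame runs around the edge of the second image, with the content slightly shrunk inside it.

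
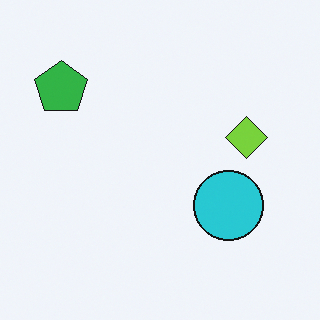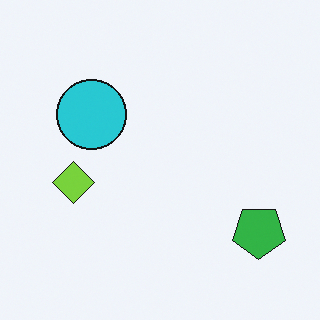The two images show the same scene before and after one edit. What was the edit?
Rotated 180°.

The green pentagon sits in the top-left of the first image and the bottom-right of the second — consistent with a whole-image 180° rotation.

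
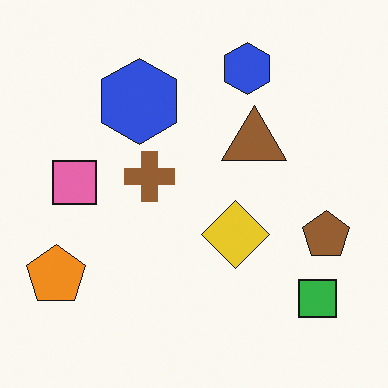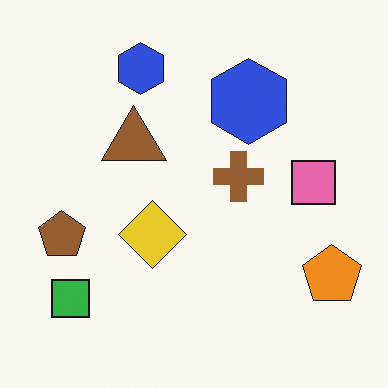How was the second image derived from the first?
The image was flipped horizontally (left ↔ right).

The orange pentagon is in the bottom-left of the first image and the bottom-right of the second — shapes on opposite sides of the vertical midline have swapped in a mirror flip.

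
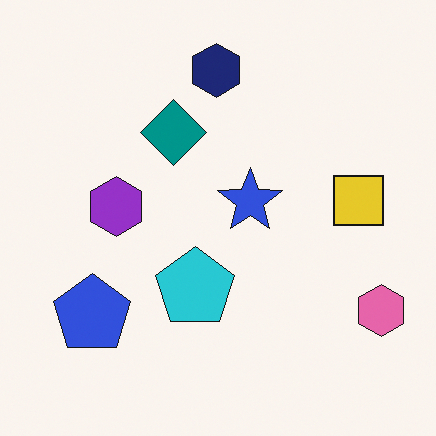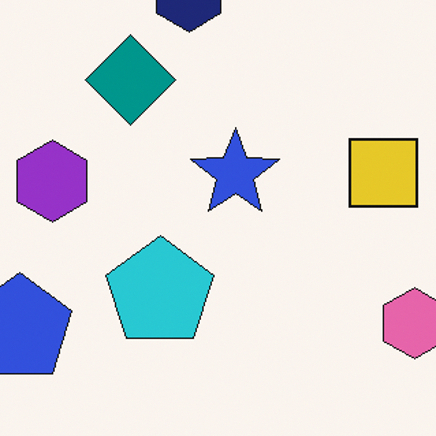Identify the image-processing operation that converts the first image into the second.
It was cropped to a modestly smaller region and rescaled.

The visible shapes are larger and the field of view is narrower; shapes near the original edges may be partly or wholly outside the frame — a crop-and-rescale.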